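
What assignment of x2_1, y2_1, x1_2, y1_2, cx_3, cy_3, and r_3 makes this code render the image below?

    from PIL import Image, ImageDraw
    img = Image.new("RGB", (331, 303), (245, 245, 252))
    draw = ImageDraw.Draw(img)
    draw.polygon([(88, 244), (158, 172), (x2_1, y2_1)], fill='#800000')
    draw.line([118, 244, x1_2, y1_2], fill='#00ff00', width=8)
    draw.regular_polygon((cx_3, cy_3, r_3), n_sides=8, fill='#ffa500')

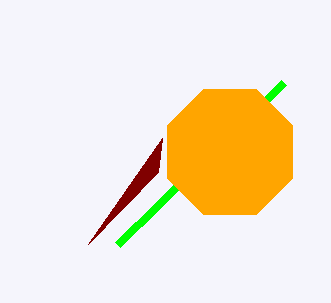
x2_1 = 162; y2_1 = 138; x1_2 = 284; y1_2 = 82; cx_3 = 230; cy_3 = 152; r_3 = 68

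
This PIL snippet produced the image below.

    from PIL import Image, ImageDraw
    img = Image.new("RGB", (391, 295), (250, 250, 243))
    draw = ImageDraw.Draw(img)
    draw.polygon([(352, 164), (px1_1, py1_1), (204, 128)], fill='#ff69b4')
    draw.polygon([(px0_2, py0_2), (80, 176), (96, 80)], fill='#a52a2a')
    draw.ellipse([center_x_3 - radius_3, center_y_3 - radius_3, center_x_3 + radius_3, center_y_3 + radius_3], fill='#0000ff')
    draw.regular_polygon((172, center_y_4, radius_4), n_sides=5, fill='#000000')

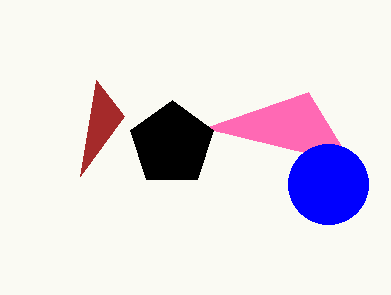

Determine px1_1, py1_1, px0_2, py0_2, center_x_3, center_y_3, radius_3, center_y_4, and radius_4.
px1_1 = 308; py1_1 = 92; px0_2 = 124; py0_2 = 116; center_x_3 = 328; center_y_3 = 184; radius_3 = 40; center_y_4 = 144; radius_4 = 44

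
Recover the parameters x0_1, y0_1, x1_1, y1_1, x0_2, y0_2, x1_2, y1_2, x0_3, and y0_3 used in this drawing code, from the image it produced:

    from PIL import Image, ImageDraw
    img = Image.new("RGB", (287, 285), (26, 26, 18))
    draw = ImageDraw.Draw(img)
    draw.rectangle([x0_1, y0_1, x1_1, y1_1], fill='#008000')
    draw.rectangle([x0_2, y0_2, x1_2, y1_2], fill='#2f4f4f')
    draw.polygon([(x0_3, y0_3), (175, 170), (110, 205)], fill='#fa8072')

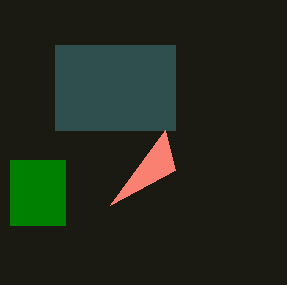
x0_1 = 10, y0_1 = 160, x1_1 = 65, y1_1 = 225, x0_2 = 55, y0_2 = 45, x1_2 = 175, y1_2 = 130, x0_3 = 165, y0_3 = 130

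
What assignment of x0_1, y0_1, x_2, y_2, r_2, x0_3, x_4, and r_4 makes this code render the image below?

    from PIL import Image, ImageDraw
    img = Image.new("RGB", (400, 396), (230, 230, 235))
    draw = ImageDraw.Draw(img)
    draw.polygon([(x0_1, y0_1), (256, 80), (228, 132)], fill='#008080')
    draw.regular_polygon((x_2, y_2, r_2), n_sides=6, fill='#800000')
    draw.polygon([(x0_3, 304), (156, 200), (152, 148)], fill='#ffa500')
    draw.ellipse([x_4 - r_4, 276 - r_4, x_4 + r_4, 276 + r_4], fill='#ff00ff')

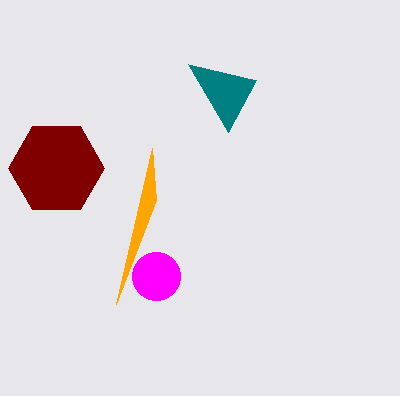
x0_1 = 188; y0_1 = 64; x_2 = 56; y_2 = 168; r_2 = 48; x0_3 = 116; x_4 = 156; r_4 = 24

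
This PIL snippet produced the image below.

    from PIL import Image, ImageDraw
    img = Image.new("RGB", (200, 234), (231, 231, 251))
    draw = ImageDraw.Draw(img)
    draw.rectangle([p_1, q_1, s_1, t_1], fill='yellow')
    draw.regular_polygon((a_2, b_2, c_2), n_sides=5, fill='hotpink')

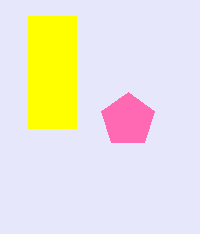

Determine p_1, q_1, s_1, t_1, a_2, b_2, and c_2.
p_1 = 28
q_1 = 16
s_1 = 76
t_1 = 128
a_2 = 128
b_2 = 120
c_2 = 28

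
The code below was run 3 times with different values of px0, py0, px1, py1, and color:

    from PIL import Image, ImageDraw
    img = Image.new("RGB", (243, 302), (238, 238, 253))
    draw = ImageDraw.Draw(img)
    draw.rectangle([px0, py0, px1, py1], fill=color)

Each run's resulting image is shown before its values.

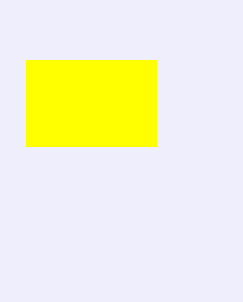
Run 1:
px0 = 26, py0 = 60, px1 = 156, py1 = 146, color = 'yellow'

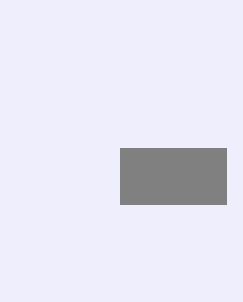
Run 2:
px0 = 120, py0 = 148, px1 = 226, py1 = 204, color = 'gray'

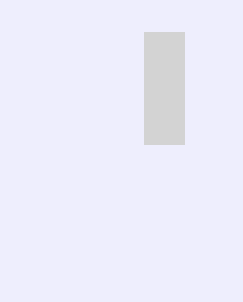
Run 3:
px0 = 144; py0 = 32; px1 = 184; py1 = 144; color = 'lightgray'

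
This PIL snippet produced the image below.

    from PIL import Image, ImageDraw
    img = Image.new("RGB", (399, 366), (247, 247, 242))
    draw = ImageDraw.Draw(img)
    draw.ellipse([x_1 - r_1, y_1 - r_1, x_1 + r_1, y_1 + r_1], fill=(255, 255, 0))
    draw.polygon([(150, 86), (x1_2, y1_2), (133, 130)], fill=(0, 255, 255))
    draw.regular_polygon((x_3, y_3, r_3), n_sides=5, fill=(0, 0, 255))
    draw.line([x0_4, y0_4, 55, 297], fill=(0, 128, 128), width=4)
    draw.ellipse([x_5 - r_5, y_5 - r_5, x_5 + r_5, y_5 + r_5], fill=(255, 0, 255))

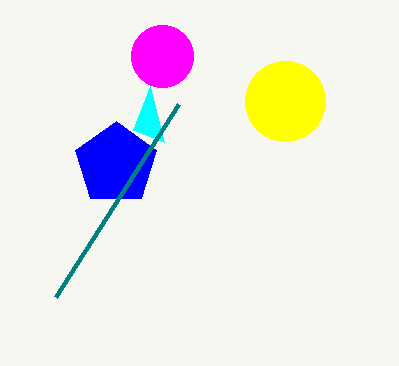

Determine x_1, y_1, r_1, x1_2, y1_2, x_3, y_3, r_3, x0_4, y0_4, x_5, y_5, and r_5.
x_1 = 285, y_1 = 101, r_1 = 40, x1_2 = 164, y1_2 = 142, x_3 = 116, y_3 = 164, r_3 = 43, x0_4 = 178, y0_4 = 104, x_5 = 162, y_5 = 56, r_5 = 31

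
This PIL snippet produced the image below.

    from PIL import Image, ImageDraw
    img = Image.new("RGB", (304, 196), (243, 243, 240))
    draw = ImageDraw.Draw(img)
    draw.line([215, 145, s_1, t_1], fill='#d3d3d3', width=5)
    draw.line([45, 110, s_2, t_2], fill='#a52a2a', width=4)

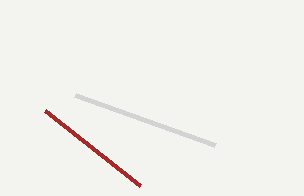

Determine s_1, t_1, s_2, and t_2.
s_1 = 75; t_1 = 95; s_2 = 140; t_2 = 185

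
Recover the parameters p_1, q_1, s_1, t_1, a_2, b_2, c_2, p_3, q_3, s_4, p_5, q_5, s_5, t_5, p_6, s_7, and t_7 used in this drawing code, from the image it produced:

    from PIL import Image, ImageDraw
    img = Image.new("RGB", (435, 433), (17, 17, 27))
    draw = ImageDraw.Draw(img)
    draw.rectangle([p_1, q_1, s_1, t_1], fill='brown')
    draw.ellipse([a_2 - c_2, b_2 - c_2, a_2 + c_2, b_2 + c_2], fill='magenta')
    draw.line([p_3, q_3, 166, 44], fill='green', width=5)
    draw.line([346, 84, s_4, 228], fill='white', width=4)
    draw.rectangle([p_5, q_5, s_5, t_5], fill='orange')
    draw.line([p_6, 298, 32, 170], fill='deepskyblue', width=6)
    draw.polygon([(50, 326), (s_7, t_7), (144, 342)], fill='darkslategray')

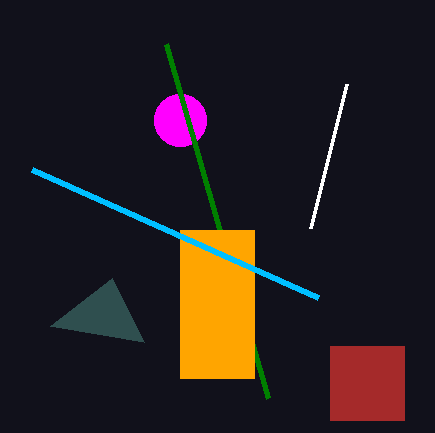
p_1 = 330; q_1 = 346; s_1 = 404; t_1 = 420; a_2 = 180; b_2 = 120; c_2 = 26; p_3 = 268; q_3 = 398; s_4 = 310; p_5 = 180; q_5 = 230; s_5 = 254; t_5 = 378; p_6 = 318; s_7 = 112; t_7 = 278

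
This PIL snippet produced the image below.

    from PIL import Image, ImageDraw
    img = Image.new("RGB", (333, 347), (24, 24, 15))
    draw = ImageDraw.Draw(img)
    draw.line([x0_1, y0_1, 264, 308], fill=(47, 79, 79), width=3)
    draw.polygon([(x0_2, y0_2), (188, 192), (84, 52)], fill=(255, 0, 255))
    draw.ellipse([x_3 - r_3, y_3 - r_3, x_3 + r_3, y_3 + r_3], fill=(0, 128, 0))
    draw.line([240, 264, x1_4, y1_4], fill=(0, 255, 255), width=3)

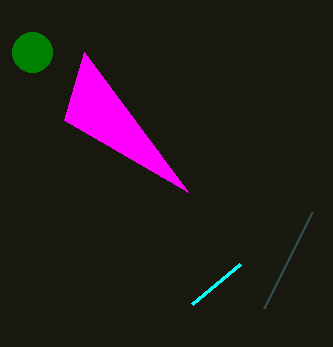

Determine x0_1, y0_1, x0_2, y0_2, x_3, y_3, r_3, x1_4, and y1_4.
x0_1 = 312, y0_1 = 212, x0_2 = 64, y0_2 = 120, x_3 = 32, y_3 = 52, r_3 = 20, x1_4 = 192, y1_4 = 304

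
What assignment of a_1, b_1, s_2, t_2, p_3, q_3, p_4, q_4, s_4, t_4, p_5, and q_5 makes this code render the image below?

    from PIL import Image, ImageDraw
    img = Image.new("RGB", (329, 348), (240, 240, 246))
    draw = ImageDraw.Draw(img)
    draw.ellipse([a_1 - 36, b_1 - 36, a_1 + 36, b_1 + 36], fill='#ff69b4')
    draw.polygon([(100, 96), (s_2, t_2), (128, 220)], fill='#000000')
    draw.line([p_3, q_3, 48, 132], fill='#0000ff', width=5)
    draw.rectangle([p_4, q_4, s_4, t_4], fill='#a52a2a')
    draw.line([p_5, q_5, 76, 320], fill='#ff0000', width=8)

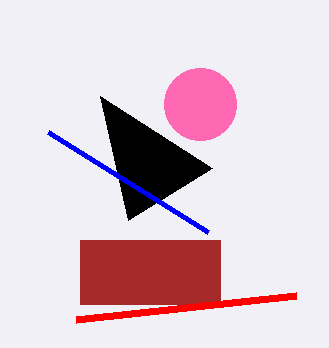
a_1 = 200; b_1 = 104; s_2 = 212; t_2 = 168; p_3 = 208; q_3 = 232; p_4 = 80; q_4 = 240; s_4 = 220; t_4 = 304; p_5 = 296; q_5 = 296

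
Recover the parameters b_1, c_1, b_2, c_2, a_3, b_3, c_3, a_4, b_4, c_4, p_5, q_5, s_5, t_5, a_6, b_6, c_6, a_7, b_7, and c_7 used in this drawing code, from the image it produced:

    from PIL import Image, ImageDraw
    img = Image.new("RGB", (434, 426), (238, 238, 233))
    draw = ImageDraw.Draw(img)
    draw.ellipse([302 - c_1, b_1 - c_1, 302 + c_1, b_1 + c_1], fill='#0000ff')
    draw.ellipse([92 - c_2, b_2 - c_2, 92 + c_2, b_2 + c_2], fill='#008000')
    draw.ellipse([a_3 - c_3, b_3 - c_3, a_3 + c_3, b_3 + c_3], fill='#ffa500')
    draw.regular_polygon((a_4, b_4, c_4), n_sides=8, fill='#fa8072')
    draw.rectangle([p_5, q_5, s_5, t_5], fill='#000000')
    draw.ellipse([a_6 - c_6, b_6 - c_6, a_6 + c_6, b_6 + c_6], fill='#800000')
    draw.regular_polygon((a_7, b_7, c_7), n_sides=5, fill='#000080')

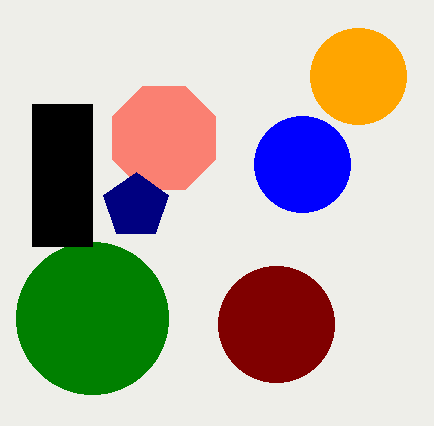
b_1 = 164
c_1 = 48
b_2 = 318
c_2 = 76
a_3 = 358
b_3 = 76
c_3 = 48
a_4 = 164
b_4 = 138
c_4 = 56
p_5 = 32
q_5 = 104
s_5 = 92
t_5 = 246
a_6 = 276
b_6 = 324
c_6 = 58
a_7 = 136
b_7 = 206
c_7 = 34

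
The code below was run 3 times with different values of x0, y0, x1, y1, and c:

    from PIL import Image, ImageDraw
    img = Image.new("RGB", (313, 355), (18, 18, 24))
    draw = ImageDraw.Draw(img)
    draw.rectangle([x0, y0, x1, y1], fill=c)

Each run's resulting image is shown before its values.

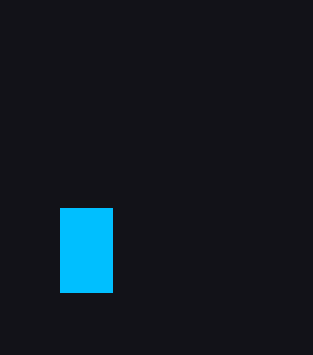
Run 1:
x0 = 60
y0 = 208
x1 = 112
y1 = 292
c = 'deepskyblue'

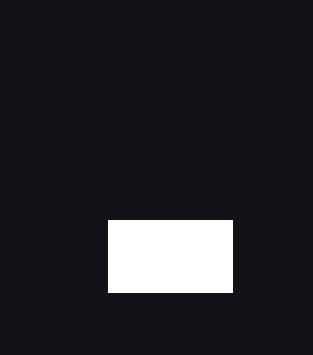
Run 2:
x0 = 108, y0 = 220, x1 = 232, y1 = 292, c = 'white'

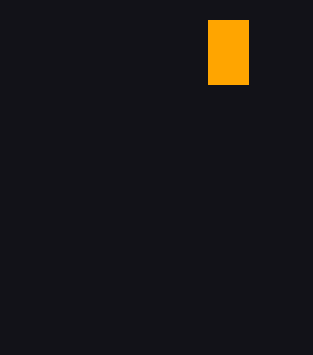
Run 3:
x0 = 208, y0 = 20, x1 = 248, y1 = 84, c = 'orange'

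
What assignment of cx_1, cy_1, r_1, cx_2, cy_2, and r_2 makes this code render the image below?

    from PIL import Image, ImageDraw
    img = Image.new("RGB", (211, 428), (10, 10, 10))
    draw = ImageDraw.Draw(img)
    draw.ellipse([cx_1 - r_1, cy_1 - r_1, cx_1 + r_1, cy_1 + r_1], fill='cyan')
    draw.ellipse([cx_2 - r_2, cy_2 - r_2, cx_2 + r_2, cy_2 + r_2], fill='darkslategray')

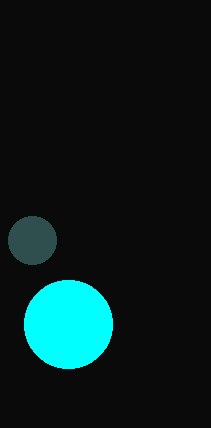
cx_1 = 68
cy_1 = 324
r_1 = 44
cx_2 = 32
cy_2 = 240
r_2 = 24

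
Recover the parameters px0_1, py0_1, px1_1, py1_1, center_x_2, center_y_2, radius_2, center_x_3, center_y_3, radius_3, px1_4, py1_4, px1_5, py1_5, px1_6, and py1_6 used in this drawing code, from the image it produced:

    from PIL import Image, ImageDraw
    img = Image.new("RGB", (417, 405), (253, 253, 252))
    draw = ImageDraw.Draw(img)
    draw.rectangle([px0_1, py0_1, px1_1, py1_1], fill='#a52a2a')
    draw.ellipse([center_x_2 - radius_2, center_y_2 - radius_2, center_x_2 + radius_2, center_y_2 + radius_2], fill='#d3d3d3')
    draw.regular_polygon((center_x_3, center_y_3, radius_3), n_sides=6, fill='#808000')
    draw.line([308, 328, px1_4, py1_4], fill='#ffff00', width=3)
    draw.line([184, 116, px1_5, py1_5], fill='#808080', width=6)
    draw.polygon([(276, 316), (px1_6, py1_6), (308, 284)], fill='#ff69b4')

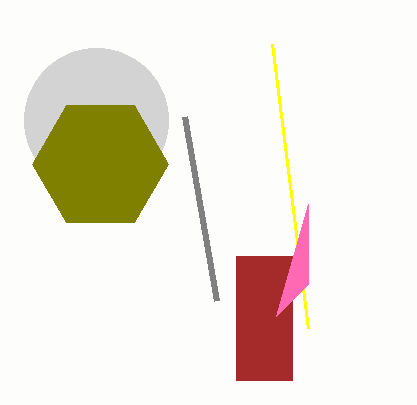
px0_1 = 236, py0_1 = 256, px1_1 = 292, py1_1 = 380, center_x_2 = 96, center_y_2 = 120, radius_2 = 72, center_x_3 = 100, center_y_3 = 164, radius_3 = 68, px1_4 = 272, py1_4 = 44, px1_5 = 216, py1_5 = 300, px1_6 = 308, py1_6 = 204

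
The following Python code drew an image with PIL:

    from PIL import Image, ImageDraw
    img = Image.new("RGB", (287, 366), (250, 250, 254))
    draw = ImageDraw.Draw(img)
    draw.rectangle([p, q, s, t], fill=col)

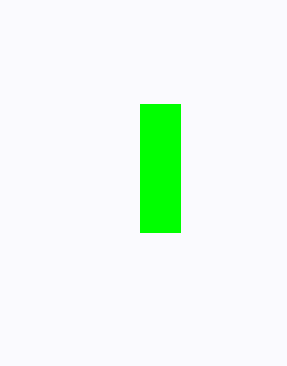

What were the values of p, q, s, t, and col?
p = 140
q = 104
s = 180
t = 232
col = 'lime'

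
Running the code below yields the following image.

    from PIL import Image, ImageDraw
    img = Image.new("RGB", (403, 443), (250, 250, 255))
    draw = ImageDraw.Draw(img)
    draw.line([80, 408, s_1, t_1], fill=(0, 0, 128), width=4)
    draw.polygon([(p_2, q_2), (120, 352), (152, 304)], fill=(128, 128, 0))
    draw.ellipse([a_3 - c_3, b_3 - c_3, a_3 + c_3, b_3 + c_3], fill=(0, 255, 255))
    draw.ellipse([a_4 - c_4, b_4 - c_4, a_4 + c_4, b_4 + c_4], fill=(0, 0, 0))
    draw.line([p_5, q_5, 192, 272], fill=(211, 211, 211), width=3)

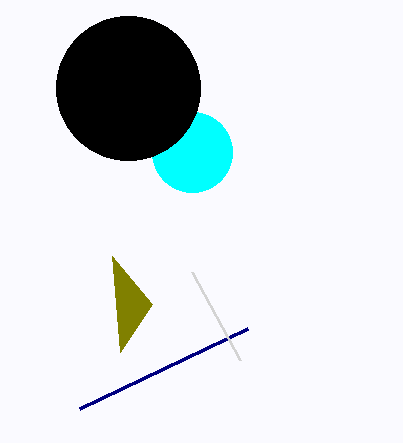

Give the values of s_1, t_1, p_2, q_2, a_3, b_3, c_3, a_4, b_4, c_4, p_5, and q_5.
s_1 = 248
t_1 = 328
p_2 = 112
q_2 = 256
a_3 = 192
b_3 = 152
c_3 = 40
a_4 = 128
b_4 = 88
c_4 = 72
p_5 = 240
q_5 = 360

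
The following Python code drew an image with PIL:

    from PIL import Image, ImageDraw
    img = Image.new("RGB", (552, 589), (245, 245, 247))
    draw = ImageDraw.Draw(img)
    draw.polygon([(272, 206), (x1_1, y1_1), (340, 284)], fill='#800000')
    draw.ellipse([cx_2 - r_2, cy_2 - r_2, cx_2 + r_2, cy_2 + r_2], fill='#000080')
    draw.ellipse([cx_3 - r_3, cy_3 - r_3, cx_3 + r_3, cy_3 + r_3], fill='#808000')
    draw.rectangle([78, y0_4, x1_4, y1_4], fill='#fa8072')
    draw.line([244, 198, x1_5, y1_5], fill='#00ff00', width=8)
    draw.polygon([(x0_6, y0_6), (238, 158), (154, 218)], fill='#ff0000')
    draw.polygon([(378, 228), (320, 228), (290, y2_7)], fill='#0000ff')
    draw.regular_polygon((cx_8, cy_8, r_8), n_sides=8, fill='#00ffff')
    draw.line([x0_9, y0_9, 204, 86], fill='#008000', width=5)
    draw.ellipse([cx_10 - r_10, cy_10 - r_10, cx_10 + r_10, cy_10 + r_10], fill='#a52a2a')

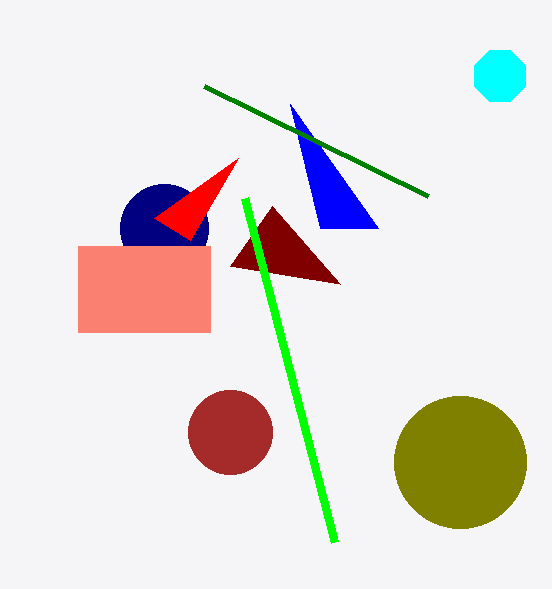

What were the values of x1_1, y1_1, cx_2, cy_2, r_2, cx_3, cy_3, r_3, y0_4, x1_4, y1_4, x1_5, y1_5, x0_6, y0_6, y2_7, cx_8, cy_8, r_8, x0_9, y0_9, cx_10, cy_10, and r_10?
x1_1 = 230; y1_1 = 266; cx_2 = 164; cy_2 = 228; r_2 = 44; cx_3 = 460; cy_3 = 462; r_3 = 66; y0_4 = 246; x1_4 = 210; y1_4 = 332; x1_5 = 334; y1_5 = 542; x0_6 = 190; y0_6 = 240; y2_7 = 104; cx_8 = 500; cy_8 = 76; r_8 = 28; x0_9 = 428; y0_9 = 196; cx_10 = 230; cy_10 = 432; r_10 = 42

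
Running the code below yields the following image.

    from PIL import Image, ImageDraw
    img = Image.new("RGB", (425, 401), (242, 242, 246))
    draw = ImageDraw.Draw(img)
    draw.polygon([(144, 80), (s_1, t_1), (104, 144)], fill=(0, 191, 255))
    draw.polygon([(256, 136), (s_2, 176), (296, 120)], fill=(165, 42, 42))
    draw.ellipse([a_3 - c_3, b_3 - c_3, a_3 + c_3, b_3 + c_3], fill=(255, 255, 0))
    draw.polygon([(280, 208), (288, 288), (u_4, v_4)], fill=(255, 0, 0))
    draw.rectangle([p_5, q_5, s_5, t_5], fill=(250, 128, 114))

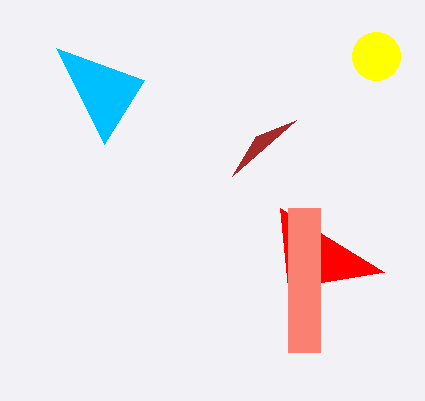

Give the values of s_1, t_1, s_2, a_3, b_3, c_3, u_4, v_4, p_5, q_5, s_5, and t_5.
s_1 = 56; t_1 = 48; s_2 = 232; a_3 = 376; b_3 = 56; c_3 = 24; u_4 = 384; v_4 = 272; p_5 = 288; q_5 = 208; s_5 = 320; t_5 = 352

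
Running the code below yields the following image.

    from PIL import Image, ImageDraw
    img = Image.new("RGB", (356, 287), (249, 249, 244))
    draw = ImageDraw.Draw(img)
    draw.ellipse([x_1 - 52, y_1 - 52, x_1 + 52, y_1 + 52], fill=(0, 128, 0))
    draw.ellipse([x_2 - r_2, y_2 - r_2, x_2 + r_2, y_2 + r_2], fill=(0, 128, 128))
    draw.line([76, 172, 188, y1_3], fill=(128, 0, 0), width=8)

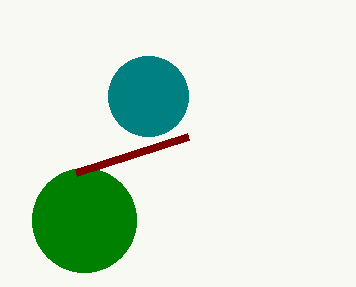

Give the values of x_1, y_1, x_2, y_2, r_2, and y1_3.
x_1 = 84; y_1 = 220; x_2 = 148; y_2 = 96; r_2 = 40; y1_3 = 136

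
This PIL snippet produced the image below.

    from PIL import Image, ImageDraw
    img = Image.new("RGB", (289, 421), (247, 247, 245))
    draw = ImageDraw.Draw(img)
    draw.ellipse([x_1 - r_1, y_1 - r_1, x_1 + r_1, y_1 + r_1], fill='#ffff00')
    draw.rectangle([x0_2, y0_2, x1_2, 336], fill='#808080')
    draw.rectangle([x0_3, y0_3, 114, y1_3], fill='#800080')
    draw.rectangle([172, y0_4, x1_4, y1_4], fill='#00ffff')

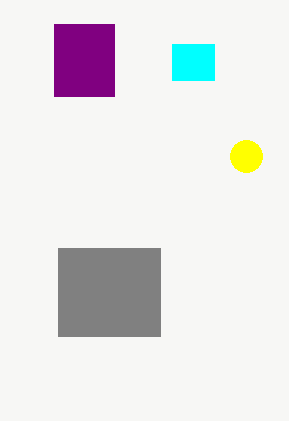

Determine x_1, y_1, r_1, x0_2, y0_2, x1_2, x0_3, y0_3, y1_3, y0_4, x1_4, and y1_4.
x_1 = 246
y_1 = 156
r_1 = 16
x0_2 = 58
y0_2 = 248
x1_2 = 160
x0_3 = 54
y0_3 = 24
y1_3 = 96
y0_4 = 44
x1_4 = 214
y1_4 = 80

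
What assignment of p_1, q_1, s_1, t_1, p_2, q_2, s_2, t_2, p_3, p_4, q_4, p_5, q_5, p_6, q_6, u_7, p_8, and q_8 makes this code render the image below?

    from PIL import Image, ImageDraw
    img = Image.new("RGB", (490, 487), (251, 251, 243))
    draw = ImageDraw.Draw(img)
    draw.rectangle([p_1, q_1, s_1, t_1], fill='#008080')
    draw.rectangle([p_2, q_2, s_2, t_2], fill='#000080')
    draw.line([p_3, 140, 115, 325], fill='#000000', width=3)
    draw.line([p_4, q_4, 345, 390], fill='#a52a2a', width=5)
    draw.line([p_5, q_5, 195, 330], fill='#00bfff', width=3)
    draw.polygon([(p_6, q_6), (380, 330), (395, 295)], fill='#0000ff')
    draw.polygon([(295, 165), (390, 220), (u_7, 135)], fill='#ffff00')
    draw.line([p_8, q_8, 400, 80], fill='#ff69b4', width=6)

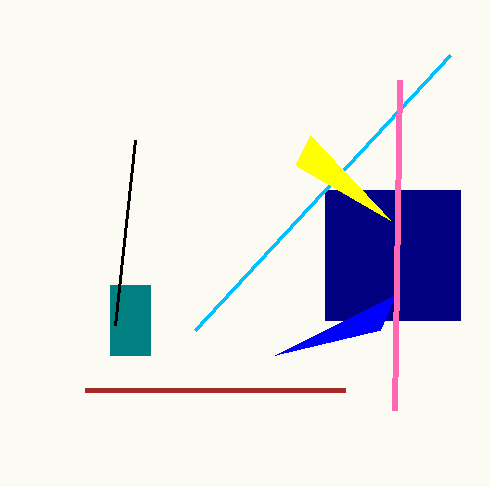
p_1 = 110; q_1 = 285; s_1 = 150; t_1 = 355; p_2 = 325; q_2 = 190; s_2 = 460; t_2 = 320; p_3 = 135; p_4 = 85; q_4 = 390; p_5 = 450; q_5 = 55; p_6 = 275; q_6 = 355; u_7 = 310; p_8 = 395; q_8 = 410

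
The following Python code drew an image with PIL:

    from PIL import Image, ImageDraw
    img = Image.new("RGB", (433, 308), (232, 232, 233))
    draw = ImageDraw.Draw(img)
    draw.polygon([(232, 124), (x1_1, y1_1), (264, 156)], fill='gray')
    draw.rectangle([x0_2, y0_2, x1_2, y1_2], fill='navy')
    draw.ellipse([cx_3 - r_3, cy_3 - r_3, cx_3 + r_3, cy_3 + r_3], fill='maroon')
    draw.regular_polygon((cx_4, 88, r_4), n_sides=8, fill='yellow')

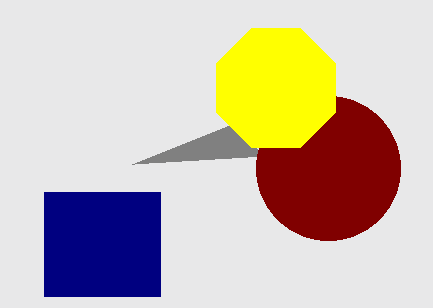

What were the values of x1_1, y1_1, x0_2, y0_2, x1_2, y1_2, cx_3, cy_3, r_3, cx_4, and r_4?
x1_1 = 132, y1_1 = 164, x0_2 = 44, y0_2 = 192, x1_2 = 160, y1_2 = 296, cx_3 = 328, cy_3 = 168, r_3 = 72, cx_4 = 276, r_4 = 64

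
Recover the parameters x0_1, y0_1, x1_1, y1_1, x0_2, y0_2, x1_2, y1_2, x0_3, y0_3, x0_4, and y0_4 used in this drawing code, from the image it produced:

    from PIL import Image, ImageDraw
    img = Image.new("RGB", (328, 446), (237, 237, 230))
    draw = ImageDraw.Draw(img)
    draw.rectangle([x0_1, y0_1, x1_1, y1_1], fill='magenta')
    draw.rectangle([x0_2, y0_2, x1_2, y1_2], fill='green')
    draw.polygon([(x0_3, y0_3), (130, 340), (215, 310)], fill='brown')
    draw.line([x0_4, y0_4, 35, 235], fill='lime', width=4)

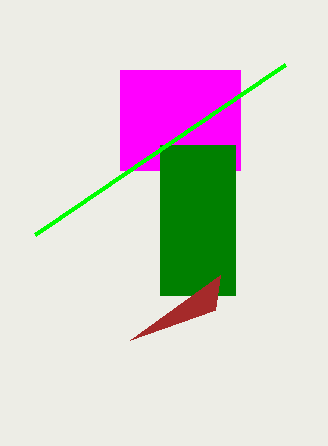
x0_1 = 120; y0_1 = 70; x1_1 = 240; y1_1 = 170; x0_2 = 160; y0_2 = 145; x1_2 = 235; y1_2 = 295; x0_3 = 220; y0_3 = 275; x0_4 = 285; y0_4 = 65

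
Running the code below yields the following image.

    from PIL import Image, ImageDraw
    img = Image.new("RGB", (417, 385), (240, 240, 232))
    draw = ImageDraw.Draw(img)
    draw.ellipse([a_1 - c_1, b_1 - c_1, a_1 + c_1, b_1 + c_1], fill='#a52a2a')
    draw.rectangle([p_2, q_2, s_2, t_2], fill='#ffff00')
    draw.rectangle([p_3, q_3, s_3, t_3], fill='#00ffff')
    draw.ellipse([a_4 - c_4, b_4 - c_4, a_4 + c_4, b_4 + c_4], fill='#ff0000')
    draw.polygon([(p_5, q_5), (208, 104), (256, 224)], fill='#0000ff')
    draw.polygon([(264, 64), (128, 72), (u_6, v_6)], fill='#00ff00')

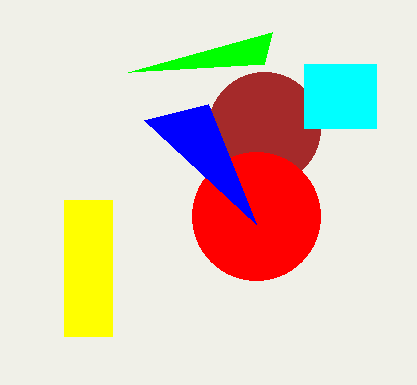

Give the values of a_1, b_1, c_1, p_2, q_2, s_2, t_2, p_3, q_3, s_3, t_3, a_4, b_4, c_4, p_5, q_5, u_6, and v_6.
a_1 = 264; b_1 = 128; c_1 = 56; p_2 = 64; q_2 = 200; s_2 = 112; t_2 = 336; p_3 = 304; q_3 = 64; s_3 = 376; t_3 = 128; a_4 = 256; b_4 = 216; c_4 = 64; p_5 = 144; q_5 = 120; u_6 = 272; v_6 = 32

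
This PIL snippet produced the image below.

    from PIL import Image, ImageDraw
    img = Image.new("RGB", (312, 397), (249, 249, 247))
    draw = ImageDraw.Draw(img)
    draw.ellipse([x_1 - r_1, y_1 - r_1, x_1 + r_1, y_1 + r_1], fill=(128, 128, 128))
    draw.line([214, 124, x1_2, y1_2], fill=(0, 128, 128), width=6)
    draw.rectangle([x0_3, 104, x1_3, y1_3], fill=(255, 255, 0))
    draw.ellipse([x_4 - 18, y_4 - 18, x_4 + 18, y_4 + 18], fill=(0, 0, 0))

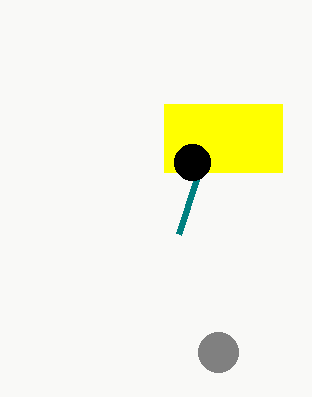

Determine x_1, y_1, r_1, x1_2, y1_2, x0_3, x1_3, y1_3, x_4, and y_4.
x_1 = 218; y_1 = 352; r_1 = 20; x1_2 = 178; y1_2 = 234; x0_3 = 164; x1_3 = 282; y1_3 = 172; x_4 = 192; y_4 = 162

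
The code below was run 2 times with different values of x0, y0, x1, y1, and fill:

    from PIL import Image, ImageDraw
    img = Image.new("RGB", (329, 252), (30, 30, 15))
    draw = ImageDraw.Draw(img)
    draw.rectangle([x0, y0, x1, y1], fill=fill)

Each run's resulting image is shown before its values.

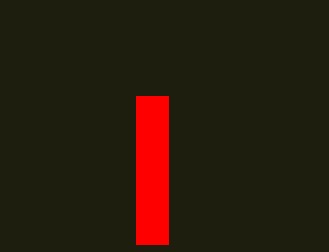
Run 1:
x0 = 136, y0 = 96, x1 = 168, y1 = 244, fill = 'red'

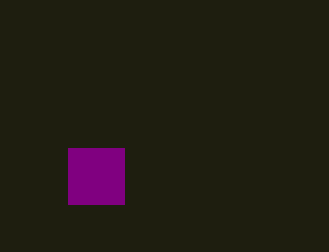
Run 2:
x0 = 68, y0 = 148, x1 = 124, y1 = 204, fill = 'purple'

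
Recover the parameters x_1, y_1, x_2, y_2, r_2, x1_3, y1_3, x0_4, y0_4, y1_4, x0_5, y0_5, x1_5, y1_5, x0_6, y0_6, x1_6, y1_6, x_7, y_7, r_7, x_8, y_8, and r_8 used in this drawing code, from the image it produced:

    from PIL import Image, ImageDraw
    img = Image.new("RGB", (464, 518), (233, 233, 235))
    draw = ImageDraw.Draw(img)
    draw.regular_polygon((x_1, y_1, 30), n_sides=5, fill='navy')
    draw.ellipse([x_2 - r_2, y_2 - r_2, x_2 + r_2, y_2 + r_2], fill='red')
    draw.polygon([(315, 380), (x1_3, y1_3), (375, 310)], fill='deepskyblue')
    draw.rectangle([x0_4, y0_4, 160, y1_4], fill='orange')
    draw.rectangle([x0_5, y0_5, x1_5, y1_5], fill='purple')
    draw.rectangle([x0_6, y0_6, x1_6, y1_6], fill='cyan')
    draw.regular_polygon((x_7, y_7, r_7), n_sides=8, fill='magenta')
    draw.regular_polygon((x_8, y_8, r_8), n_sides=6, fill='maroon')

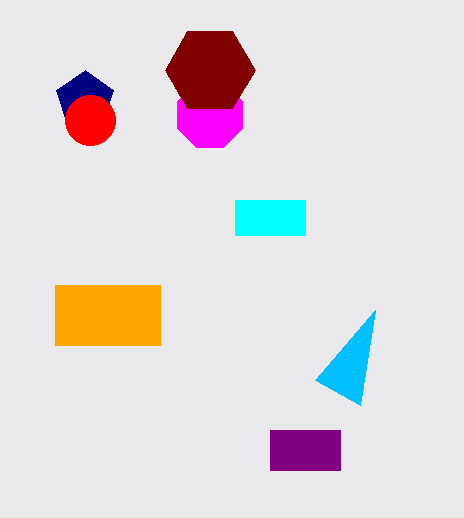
x_1 = 85; y_1 = 100; x_2 = 90; y_2 = 120; r_2 = 25; x1_3 = 360; y1_3 = 405; x0_4 = 55; y0_4 = 285; y1_4 = 345; x0_5 = 270; y0_5 = 430; x1_5 = 340; y1_5 = 470; x0_6 = 235; y0_6 = 200; x1_6 = 305; y1_6 = 235; x_7 = 210; y_7 = 115; r_7 = 35; x_8 = 210; y_8 = 70; r_8 = 45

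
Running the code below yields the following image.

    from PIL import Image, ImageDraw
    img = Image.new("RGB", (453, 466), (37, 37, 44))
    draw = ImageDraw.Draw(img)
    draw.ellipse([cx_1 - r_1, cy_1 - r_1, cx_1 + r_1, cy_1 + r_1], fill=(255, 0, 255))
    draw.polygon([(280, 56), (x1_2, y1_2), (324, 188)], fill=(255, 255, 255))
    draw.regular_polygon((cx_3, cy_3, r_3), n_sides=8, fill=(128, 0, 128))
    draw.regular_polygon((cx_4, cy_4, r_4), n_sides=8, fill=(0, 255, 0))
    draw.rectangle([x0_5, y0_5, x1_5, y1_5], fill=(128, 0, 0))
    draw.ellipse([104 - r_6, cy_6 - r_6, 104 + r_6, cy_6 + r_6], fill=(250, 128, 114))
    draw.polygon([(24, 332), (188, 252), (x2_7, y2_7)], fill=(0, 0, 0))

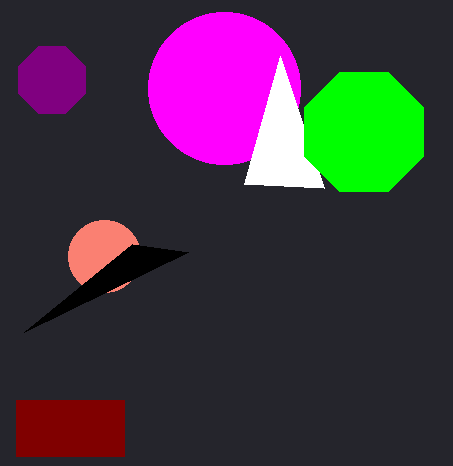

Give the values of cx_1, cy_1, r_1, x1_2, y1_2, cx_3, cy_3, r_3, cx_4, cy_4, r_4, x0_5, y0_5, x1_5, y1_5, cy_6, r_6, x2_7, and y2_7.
cx_1 = 224, cy_1 = 88, r_1 = 76, x1_2 = 244, y1_2 = 184, cx_3 = 52, cy_3 = 80, r_3 = 36, cx_4 = 364, cy_4 = 132, r_4 = 64, x0_5 = 16, y0_5 = 400, x1_5 = 124, y1_5 = 456, cy_6 = 256, r_6 = 36, x2_7 = 132, y2_7 = 244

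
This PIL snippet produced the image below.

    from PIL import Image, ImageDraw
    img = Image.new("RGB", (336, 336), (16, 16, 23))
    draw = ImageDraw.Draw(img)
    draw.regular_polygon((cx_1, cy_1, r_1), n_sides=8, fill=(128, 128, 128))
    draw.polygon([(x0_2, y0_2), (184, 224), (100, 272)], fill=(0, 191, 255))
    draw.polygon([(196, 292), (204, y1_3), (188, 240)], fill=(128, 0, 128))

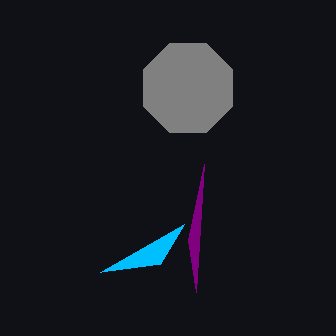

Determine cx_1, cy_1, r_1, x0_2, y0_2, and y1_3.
cx_1 = 188
cy_1 = 88
r_1 = 48
x0_2 = 160
y0_2 = 264
y1_3 = 164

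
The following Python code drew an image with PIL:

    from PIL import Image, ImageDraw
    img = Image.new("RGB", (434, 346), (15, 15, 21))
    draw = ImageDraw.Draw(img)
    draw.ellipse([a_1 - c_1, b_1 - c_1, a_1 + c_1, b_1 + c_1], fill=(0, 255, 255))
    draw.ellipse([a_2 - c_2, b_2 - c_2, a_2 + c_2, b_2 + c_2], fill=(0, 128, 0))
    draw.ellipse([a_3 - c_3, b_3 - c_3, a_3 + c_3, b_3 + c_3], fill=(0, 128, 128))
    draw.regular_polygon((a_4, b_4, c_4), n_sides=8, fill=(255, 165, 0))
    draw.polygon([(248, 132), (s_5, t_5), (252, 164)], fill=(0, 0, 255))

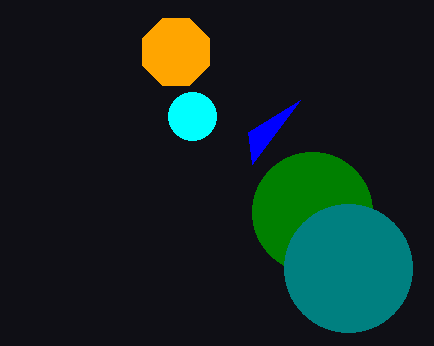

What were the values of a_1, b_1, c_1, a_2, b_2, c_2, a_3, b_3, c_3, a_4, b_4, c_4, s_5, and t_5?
a_1 = 192
b_1 = 116
c_1 = 24
a_2 = 312
b_2 = 212
c_2 = 60
a_3 = 348
b_3 = 268
c_3 = 64
a_4 = 176
b_4 = 52
c_4 = 36
s_5 = 300
t_5 = 100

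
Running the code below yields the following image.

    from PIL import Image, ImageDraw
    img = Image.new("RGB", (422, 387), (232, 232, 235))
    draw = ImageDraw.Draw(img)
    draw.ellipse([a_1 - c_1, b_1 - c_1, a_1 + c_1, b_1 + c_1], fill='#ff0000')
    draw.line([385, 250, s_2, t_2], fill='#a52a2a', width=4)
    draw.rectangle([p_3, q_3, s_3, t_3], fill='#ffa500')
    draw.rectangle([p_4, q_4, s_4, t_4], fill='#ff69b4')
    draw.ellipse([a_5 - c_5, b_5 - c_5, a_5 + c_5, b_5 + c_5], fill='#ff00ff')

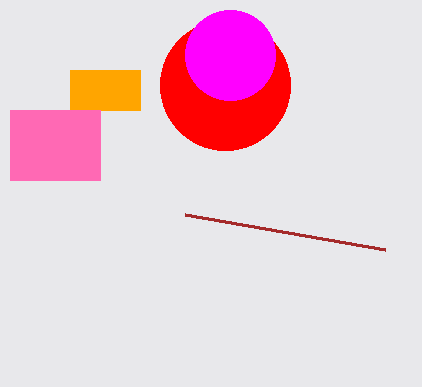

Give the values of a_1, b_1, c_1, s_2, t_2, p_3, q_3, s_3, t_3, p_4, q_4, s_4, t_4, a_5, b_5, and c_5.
a_1 = 225
b_1 = 85
c_1 = 65
s_2 = 185
t_2 = 215
p_3 = 70
q_3 = 70
s_3 = 140
t_3 = 110
p_4 = 10
q_4 = 110
s_4 = 100
t_4 = 180
a_5 = 230
b_5 = 55
c_5 = 45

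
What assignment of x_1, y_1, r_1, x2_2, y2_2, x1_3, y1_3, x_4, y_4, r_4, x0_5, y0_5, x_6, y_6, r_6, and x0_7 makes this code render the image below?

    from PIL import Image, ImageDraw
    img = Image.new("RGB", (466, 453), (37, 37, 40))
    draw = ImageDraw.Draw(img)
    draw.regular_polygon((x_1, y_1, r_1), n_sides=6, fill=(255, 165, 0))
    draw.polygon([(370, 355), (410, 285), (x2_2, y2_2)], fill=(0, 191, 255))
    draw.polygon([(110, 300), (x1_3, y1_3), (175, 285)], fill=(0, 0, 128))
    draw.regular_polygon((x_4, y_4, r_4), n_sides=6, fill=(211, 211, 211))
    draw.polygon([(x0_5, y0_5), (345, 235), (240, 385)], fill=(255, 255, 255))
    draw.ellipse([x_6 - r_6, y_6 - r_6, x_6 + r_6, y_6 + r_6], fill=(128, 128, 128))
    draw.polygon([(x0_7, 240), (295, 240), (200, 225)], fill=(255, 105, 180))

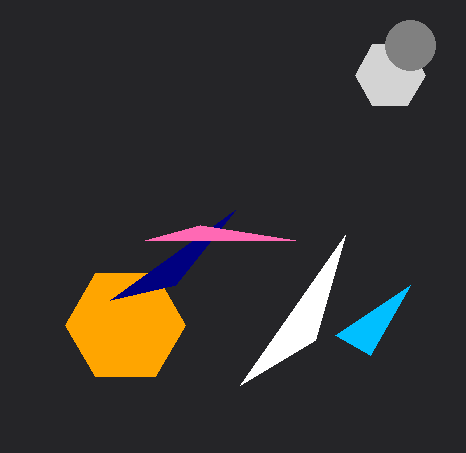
x_1 = 125
y_1 = 325
r_1 = 60
x2_2 = 335
y2_2 = 335
x1_3 = 235
y1_3 = 210
x_4 = 390
y_4 = 75
r_4 = 35
x0_5 = 315
y0_5 = 340
x_6 = 410
y_6 = 45
r_6 = 25
x0_7 = 145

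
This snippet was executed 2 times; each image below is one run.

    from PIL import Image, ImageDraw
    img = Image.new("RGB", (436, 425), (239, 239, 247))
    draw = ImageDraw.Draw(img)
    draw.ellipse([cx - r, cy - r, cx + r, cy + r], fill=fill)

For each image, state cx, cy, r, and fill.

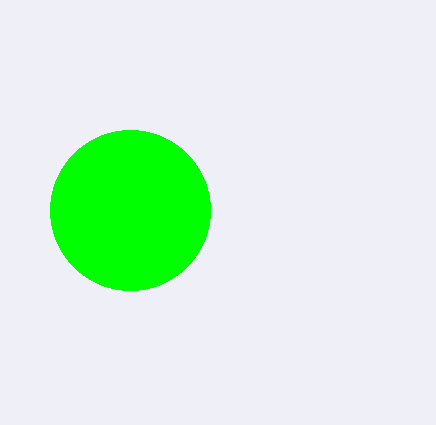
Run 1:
cx = 130; cy = 210; r = 80; fill = 'lime'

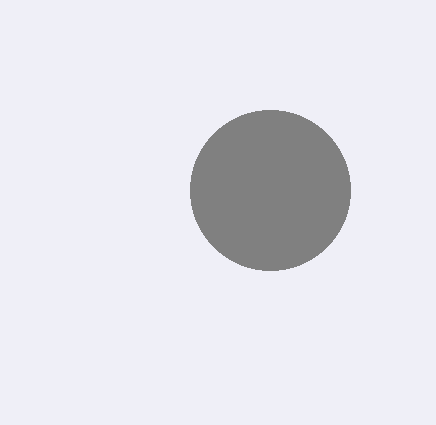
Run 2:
cx = 270; cy = 190; r = 80; fill = 'gray'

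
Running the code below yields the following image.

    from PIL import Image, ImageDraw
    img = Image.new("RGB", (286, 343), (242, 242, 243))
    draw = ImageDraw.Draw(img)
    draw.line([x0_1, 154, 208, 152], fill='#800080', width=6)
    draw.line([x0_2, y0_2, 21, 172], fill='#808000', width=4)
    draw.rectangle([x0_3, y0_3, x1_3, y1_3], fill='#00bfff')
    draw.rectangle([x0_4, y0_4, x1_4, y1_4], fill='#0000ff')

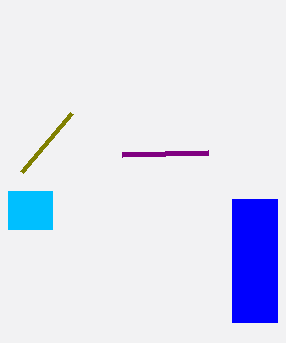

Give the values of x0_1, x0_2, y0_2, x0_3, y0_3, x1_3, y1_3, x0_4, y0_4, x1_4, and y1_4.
x0_1 = 122, x0_2 = 71, y0_2 = 113, x0_3 = 8, y0_3 = 191, x1_3 = 52, y1_3 = 229, x0_4 = 232, y0_4 = 199, x1_4 = 277, y1_4 = 322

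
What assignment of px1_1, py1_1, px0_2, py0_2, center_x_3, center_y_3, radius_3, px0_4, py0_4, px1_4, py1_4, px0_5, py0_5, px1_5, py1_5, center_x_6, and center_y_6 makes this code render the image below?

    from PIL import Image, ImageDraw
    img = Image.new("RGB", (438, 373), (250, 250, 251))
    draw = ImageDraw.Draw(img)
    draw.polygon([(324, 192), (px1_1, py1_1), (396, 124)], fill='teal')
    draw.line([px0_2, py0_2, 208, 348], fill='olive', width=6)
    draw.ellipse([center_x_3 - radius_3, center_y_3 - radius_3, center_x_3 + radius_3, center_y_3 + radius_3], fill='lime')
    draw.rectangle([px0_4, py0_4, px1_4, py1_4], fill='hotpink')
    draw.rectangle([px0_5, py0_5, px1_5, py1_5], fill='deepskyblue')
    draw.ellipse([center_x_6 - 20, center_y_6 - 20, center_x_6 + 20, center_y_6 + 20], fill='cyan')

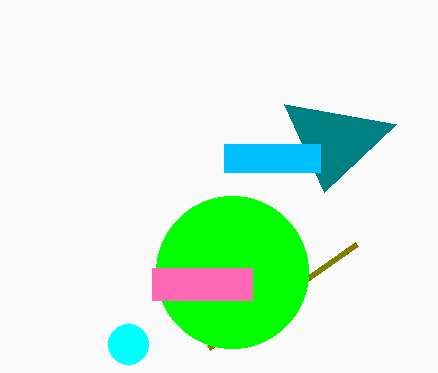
px1_1 = 284; py1_1 = 104; px0_2 = 356; py0_2 = 244; center_x_3 = 232; center_y_3 = 272; radius_3 = 76; px0_4 = 152; py0_4 = 268; px1_4 = 252; py1_4 = 300; px0_5 = 224; py0_5 = 144; px1_5 = 320; py1_5 = 172; center_x_6 = 128; center_y_6 = 344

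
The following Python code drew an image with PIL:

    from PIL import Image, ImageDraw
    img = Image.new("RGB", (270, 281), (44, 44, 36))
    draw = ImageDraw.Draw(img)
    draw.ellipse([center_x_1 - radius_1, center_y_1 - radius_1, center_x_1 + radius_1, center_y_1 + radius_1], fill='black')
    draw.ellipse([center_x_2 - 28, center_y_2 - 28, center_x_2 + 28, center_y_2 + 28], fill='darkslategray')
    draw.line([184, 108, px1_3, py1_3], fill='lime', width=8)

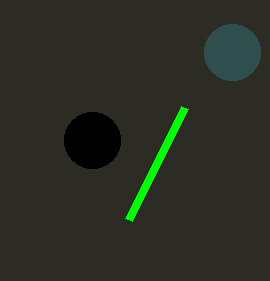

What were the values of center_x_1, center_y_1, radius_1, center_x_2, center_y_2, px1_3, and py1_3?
center_x_1 = 92; center_y_1 = 140; radius_1 = 28; center_x_2 = 232; center_y_2 = 52; px1_3 = 128; py1_3 = 220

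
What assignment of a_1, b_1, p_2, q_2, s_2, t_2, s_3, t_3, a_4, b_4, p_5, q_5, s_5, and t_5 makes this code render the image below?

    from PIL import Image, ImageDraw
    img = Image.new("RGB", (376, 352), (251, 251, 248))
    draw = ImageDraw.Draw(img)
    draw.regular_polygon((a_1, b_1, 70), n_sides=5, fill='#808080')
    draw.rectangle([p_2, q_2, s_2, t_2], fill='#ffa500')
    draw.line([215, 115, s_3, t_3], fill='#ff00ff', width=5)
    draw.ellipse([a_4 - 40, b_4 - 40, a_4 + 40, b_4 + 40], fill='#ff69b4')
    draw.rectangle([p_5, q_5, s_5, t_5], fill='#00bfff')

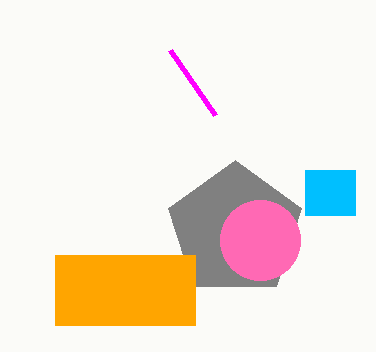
a_1 = 235, b_1 = 230, p_2 = 55, q_2 = 255, s_2 = 195, t_2 = 325, s_3 = 170, t_3 = 50, a_4 = 260, b_4 = 240, p_5 = 305, q_5 = 170, s_5 = 355, t_5 = 215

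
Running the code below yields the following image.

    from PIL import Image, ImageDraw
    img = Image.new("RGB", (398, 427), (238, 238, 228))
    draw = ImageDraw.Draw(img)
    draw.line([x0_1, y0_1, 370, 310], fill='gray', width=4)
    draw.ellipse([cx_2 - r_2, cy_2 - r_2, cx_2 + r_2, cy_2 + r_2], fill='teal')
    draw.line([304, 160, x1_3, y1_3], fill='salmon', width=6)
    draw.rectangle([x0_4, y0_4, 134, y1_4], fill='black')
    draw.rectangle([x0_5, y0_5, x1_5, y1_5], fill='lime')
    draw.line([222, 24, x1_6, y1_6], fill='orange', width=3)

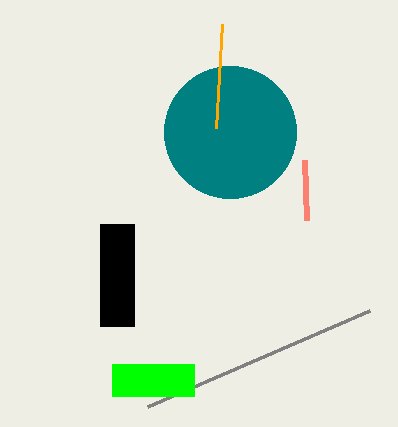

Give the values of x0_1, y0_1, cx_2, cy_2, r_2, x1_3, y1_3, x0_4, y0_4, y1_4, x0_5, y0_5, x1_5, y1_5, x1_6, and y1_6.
x0_1 = 148; y0_1 = 406; cx_2 = 230; cy_2 = 132; r_2 = 66; x1_3 = 306; y1_3 = 220; x0_4 = 100; y0_4 = 224; y1_4 = 326; x0_5 = 112; y0_5 = 364; x1_5 = 194; y1_5 = 396; x1_6 = 216; y1_6 = 128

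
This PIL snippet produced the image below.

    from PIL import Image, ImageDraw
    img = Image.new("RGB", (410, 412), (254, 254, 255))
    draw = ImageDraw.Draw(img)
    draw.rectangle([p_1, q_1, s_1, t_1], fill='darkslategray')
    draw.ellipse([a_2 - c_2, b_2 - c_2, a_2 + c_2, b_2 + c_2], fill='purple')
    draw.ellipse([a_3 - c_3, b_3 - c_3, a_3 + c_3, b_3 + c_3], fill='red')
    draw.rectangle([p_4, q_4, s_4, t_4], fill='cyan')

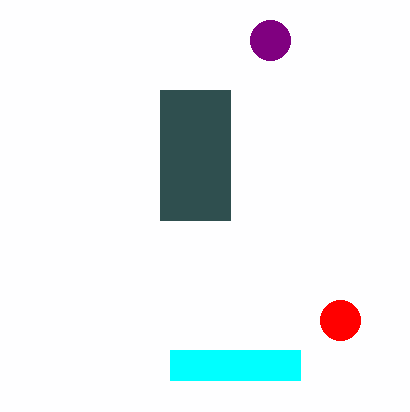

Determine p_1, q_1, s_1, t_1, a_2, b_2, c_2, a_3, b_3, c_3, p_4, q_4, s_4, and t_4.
p_1 = 160, q_1 = 90, s_1 = 230, t_1 = 220, a_2 = 270, b_2 = 40, c_2 = 20, a_3 = 340, b_3 = 320, c_3 = 20, p_4 = 170, q_4 = 350, s_4 = 300, t_4 = 380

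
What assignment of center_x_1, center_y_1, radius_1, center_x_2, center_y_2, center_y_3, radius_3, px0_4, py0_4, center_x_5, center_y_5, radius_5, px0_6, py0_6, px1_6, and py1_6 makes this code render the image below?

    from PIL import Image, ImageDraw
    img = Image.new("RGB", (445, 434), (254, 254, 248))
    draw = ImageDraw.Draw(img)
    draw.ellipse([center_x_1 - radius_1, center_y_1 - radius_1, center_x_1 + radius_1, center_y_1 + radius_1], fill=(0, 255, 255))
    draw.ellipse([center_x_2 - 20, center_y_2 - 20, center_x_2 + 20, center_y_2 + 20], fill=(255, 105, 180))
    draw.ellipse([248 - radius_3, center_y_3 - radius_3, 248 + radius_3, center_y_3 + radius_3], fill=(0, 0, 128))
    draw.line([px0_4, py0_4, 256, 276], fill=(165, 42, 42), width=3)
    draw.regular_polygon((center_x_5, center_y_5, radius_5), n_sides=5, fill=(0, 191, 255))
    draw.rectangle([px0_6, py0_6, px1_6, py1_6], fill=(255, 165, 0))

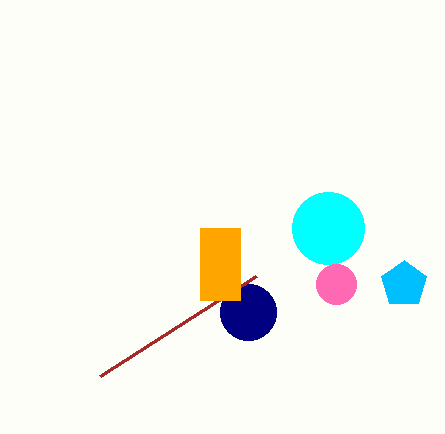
center_x_1 = 328; center_y_1 = 228; radius_1 = 36; center_x_2 = 336; center_y_2 = 284; center_y_3 = 312; radius_3 = 28; px0_4 = 100; py0_4 = 376; center_x_5 = 404; center_y_5 = 284; radius_5 = 24; px0_6 = 200; py0_6 = 228; px1_6 = 240; py1_6 = 300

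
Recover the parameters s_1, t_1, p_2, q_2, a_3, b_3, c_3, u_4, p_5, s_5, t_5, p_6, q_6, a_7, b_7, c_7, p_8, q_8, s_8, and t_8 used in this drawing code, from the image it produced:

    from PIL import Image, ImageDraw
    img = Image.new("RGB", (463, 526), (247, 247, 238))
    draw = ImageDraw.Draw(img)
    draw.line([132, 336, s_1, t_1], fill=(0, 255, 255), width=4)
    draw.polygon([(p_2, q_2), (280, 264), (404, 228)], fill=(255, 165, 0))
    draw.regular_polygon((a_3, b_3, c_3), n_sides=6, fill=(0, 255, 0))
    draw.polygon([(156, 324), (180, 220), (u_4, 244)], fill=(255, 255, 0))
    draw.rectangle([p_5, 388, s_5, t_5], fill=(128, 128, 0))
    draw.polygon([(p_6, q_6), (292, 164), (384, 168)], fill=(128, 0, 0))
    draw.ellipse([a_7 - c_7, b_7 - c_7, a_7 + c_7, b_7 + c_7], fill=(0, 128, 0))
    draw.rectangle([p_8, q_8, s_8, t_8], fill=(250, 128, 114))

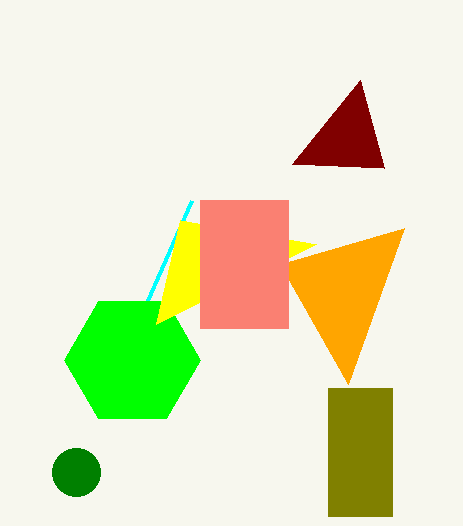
s_1 = 192
t_1 = 200
p_2 = 348
q_2 = 384
a_3 = 132
b_3 = 360
c_3 = 68
u_4 = 316
p_5 = 328
s_5 = 392
t_5 = 516
p_6 = 360
q_6 = 80
a_7 = 76
b_7 = 472
c_7 = 24
p_8 = 200
q_8 = 200
s_8 = 288
t_8 = 328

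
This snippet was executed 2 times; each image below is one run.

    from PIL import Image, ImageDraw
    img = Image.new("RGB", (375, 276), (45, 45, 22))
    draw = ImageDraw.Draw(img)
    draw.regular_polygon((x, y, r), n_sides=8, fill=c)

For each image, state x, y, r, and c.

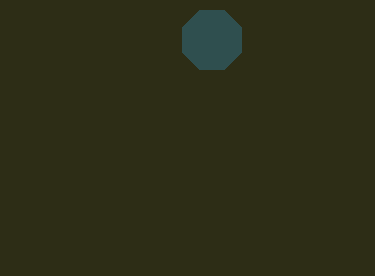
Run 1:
x = 212, y = 40, r = 32, c = 'darkslategray'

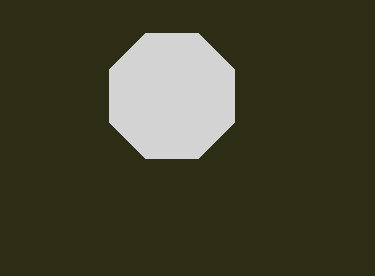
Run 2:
x = 172; y = 96; r = 68; c = 'lightgray'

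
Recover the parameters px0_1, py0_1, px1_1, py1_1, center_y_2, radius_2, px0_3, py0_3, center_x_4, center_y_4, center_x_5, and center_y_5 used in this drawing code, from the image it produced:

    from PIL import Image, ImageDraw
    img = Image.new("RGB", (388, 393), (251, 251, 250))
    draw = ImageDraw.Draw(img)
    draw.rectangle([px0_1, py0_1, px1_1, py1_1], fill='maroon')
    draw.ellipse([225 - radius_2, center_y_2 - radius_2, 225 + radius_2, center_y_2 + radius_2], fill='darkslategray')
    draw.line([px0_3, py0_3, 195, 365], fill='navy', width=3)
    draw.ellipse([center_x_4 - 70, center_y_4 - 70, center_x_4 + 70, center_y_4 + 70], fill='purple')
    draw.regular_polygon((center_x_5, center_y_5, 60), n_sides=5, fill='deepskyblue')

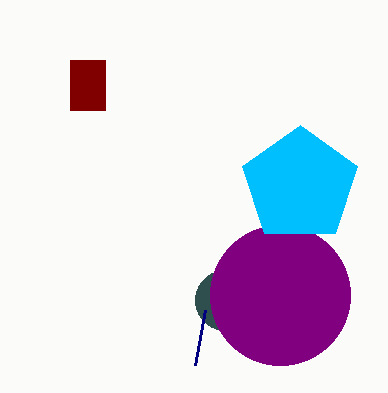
px0_1 = 70; py0_1 = 60; px1_1 = 105; py1_1 = 110; center_y_2 = 300; radius_2 = 30; px0_3 = 205; py0_3 = 310; center_x_4 = 280; center_y_4 = 295; center_x_5 = 300; center_y_5 = 185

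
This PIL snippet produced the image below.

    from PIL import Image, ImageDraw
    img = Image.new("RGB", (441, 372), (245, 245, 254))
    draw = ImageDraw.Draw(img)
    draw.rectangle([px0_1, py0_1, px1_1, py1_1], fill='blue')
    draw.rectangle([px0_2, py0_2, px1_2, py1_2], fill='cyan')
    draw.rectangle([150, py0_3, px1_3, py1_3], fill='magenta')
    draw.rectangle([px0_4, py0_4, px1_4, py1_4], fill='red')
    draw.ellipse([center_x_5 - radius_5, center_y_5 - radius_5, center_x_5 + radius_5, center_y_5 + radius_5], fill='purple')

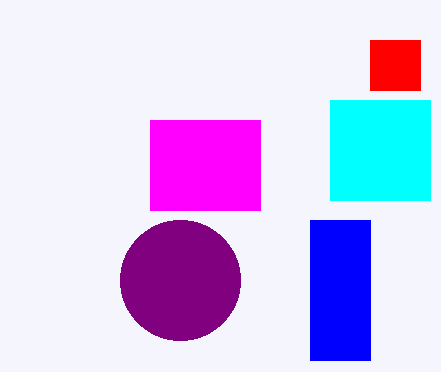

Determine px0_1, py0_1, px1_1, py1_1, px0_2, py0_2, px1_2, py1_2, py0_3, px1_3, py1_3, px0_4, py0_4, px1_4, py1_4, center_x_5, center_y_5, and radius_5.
px0_1 = 310
py0_1 = 220
px1_1 = 370
py1_1 = 360
px0_2 = 330
py0_2 = 100
px1_2 = 430
py1_2 = 200
py0_3 = 120
px1_3 = 260
py1_3 = 210
px0_4 = 370
py0_4 = 40
px1_4 = 420
py1_4 = 90
center_x_5 = 180
center_y_5 = 280
radius_5 = 60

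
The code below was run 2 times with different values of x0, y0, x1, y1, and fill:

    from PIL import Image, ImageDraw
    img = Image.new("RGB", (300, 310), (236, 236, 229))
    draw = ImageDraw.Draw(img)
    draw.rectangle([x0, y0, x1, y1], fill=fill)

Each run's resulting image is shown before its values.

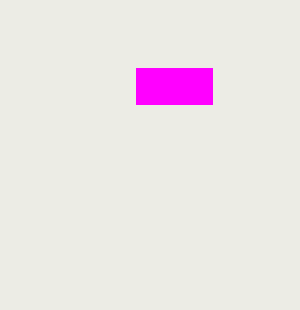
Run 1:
x0 = 136
y0 = 68
x1 = 212
y1 = 104
fill = 'magenta'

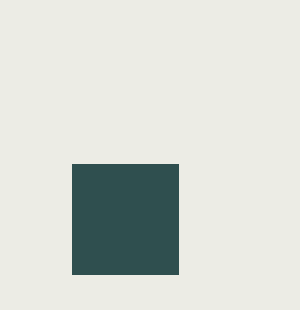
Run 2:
x0 = 72; y0 = 164; x1 = 178; y1 = 274; fill = 'darkslategray'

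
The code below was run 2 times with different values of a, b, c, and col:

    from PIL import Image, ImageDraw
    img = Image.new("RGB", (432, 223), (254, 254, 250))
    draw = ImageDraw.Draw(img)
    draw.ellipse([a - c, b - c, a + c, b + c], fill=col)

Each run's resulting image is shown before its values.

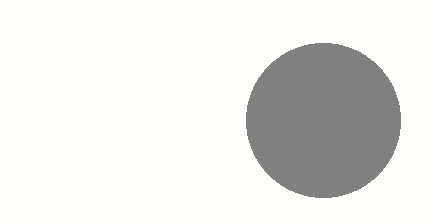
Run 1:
a = 323; b = 120; c = 77; col = 'gray'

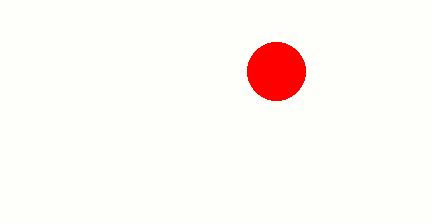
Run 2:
a = 276; b = 71; c = 29; col = 'red'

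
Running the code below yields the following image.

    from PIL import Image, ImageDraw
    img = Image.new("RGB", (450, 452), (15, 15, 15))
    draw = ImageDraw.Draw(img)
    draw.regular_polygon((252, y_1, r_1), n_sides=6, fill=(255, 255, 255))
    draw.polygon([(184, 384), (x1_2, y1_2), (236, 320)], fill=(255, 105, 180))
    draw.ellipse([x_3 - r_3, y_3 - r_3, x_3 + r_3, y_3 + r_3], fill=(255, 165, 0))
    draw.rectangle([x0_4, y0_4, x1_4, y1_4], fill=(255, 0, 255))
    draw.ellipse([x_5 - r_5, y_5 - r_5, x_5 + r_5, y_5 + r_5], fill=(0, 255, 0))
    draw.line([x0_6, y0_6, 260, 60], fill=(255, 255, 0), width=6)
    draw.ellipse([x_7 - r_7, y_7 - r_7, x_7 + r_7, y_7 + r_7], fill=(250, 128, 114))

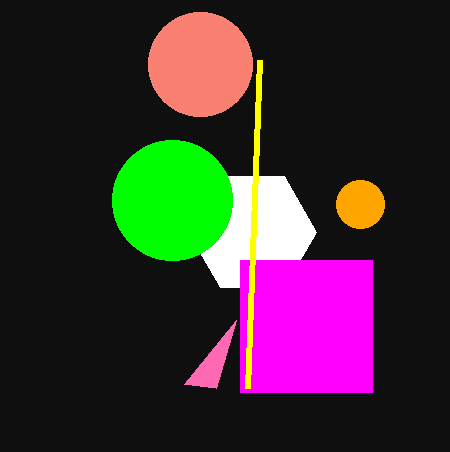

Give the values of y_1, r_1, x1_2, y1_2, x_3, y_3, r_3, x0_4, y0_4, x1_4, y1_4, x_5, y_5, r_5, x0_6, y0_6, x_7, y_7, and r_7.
y_1 = 232, r_1 = 64, x1_2 = 216, y1_2 = 388, x_3 = 360, y_3 = 204, r_3 = 24, x0_4 = 240, y0_4 = 260, x1_4 = 372, y1_4 = 392, x_5 = 172, y_5 = 200, r_5 = 60, x0_6 = 248, y0_6 = 388, x_7 = 200, y_7 = 64, r_7 = 52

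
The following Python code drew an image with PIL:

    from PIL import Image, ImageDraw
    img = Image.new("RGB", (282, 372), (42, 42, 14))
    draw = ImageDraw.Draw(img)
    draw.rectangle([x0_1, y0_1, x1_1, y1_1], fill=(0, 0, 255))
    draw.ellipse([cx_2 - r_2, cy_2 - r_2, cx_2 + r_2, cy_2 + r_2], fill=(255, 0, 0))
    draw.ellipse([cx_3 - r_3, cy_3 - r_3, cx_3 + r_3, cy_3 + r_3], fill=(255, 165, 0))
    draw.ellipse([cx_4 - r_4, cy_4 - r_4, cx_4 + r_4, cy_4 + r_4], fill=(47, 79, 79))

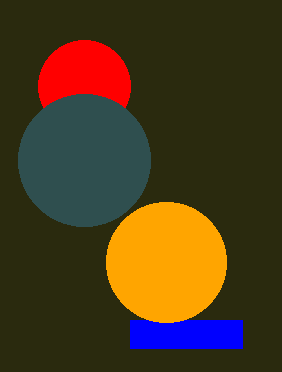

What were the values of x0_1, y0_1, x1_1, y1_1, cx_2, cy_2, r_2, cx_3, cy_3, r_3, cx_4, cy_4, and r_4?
x0_1 = 130, y0_1 = 320, x1_1 = 242, y1_1 = 348, cx_2 = 84, cy_2 = 86, r_2 = 46, cx_3 = 166, cy_3 = 262, r_3 = 60, cx_4 = 84, cy_4 = 160, r_4 = 66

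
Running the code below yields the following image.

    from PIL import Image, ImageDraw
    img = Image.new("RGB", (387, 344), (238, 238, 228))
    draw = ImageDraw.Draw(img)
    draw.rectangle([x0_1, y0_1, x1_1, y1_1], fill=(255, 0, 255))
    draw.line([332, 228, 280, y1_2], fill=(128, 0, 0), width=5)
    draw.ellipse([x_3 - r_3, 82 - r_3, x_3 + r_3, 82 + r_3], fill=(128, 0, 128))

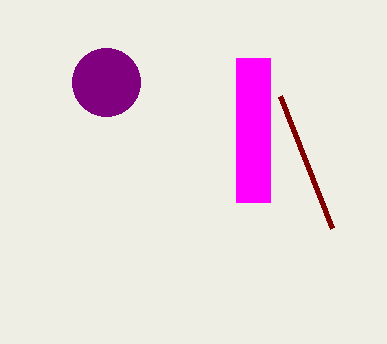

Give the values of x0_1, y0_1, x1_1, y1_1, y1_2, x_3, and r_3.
x0_1 = 236; y0_1 = 58; x1_1 = 270; y1_1 = 202; y1_2 = 96; x_3 = 106; r_3 = 34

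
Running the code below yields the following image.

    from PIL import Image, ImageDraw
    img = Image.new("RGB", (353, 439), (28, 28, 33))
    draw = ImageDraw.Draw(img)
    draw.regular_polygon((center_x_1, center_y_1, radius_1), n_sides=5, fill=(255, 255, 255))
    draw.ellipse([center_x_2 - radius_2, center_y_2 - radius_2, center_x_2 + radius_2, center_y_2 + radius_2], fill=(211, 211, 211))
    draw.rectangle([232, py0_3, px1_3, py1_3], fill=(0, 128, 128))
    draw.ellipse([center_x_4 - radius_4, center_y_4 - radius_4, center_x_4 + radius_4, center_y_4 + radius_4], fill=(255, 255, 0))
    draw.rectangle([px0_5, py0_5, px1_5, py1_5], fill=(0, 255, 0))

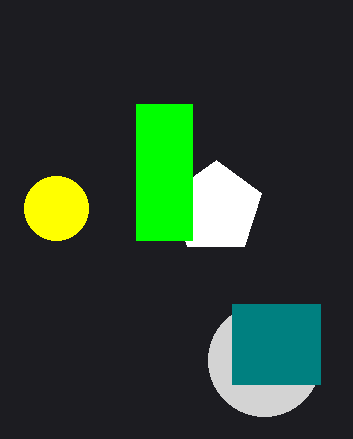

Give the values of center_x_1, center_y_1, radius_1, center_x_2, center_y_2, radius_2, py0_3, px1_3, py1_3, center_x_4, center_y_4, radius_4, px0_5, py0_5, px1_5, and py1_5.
center_x_1 = 216; center_y_1 = 208; radius_1 = 48; center_x_2 = 264; center_y_2 = 360; radius_2 = 56; py0_3 = 304; px1_3 = 320; py1_3 = 384; center_x_4 = 56; center_y_4 = 208; radius_4 = 32; px0_5 = 136; py0_5 = 104; px1_5 = 192; py1_5 = 240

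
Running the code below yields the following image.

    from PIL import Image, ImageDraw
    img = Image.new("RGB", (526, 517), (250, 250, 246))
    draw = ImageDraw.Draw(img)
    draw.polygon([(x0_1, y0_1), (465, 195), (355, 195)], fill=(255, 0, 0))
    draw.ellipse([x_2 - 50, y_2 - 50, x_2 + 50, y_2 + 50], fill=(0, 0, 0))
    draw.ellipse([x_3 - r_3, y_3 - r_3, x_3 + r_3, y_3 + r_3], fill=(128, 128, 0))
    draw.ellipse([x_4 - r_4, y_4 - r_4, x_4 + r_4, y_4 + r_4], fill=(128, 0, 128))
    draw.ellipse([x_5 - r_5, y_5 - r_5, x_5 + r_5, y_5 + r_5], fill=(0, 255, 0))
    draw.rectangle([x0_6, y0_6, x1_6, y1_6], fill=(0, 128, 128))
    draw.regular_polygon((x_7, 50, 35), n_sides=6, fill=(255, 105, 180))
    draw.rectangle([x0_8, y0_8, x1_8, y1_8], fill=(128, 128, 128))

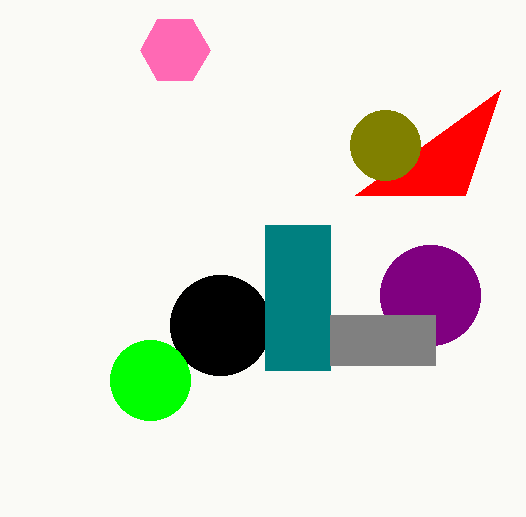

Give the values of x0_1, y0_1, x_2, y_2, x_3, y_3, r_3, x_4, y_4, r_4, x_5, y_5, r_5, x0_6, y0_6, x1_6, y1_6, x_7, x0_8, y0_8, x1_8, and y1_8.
x0_1 = 500, y0_1 = 90, x_2 = 220, y_2 = 325, x_3 = 385, y_3 = 145, r_3 = 35, x_4 = 430, y_4 = 295, r_4 = 50, x_5 = 150, y_5 = 380, r_5 = 40, x0_6 = 265, y0_6 = 225, x1_6 = 330, y1_6 = 370, x_7 = 175, x0_8 = 330, y0_8 = 315, x1_8 = 435, y1_8 = 365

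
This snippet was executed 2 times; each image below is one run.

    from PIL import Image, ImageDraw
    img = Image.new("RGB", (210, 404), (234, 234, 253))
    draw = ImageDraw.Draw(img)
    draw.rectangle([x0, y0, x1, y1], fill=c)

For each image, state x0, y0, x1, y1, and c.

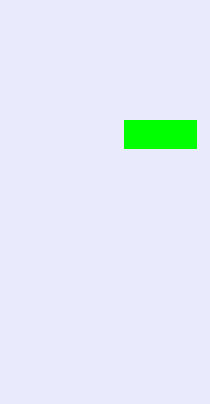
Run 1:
x0 = 124; y0 = 120; x1 = 196; y1 = 148; c = 'lime'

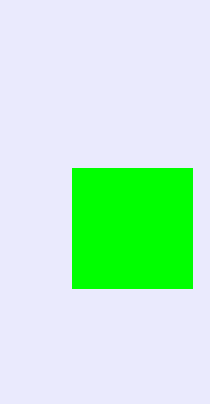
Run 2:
x0 = 72; y0 = 168; x1 = 192; y1 = 288; c = 'lime'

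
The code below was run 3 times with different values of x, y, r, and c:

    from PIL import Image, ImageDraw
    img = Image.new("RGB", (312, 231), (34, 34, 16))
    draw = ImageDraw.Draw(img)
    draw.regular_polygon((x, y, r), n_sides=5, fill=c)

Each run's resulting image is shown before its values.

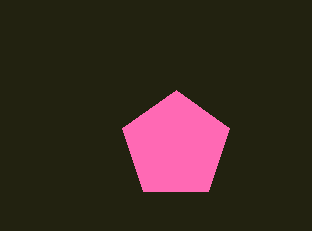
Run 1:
x = 176; y = 146; r = 56; c = 'hotpink'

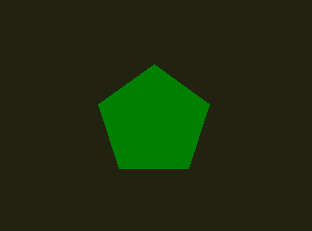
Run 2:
x = 154; y = 122; r = 58; c = 'green'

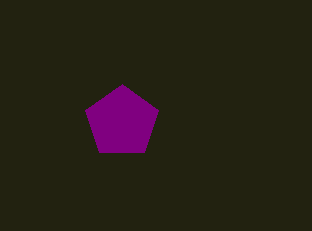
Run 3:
x = 122; y = 122; r = 38; c = 'purple'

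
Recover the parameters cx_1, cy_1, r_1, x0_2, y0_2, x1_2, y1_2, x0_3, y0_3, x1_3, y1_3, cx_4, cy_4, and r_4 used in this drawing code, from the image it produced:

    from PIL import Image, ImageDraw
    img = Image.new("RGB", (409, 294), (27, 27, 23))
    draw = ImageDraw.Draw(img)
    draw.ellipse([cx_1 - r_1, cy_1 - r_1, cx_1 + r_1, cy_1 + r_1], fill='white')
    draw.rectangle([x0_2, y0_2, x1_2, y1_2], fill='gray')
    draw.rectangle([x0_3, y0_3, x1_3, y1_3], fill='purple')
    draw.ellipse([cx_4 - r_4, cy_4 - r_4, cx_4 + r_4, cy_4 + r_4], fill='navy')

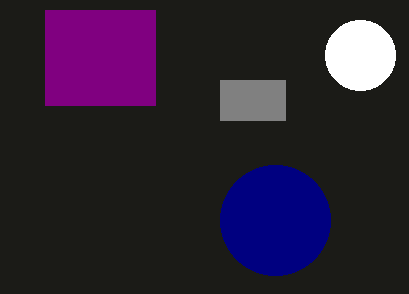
cx_1 = 360; cy_1 = 55; r_1 = 35; x0_2 = 220; y0_2 = 80; x1_2 = 285; y1_2 = 120; x0_3 = 45; y0_3 = 10; x1_3 = 155; y1_3 = 105; cx_4 = 275; cy_4 = 220; r_4 = 55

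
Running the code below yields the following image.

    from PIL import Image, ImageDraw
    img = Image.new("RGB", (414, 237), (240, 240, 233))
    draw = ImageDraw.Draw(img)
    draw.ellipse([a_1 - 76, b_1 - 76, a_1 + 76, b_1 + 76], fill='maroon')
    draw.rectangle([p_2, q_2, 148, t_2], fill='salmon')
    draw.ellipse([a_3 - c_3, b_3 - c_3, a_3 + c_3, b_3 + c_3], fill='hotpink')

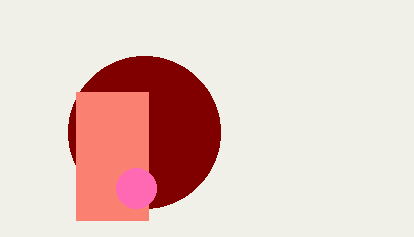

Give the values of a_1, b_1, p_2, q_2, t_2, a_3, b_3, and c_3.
a_1 = 144; b_1 = 132; p_2 = 76; q_2 = 92; t_2 = 220; a_3 = 136; b_3 = 188; c_3 = 20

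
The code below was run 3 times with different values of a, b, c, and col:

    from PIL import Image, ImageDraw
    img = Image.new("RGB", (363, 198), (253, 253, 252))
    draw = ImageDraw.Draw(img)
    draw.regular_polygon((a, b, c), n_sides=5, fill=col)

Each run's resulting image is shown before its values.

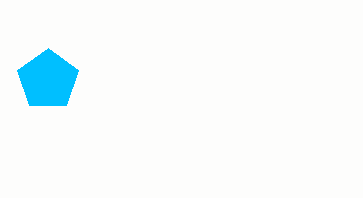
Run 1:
a = 48
b = 80
c = 32
col = 'deepskyblue'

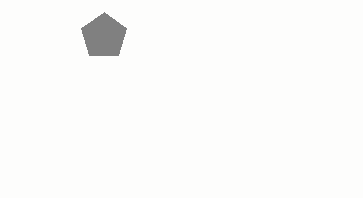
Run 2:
a = 104; b = 36; c = 24; col = 'gray'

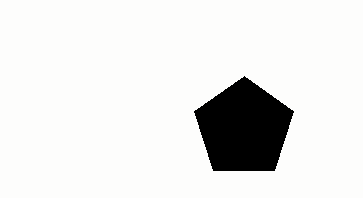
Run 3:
a = 244, b = 128, c = 52, col = 'black'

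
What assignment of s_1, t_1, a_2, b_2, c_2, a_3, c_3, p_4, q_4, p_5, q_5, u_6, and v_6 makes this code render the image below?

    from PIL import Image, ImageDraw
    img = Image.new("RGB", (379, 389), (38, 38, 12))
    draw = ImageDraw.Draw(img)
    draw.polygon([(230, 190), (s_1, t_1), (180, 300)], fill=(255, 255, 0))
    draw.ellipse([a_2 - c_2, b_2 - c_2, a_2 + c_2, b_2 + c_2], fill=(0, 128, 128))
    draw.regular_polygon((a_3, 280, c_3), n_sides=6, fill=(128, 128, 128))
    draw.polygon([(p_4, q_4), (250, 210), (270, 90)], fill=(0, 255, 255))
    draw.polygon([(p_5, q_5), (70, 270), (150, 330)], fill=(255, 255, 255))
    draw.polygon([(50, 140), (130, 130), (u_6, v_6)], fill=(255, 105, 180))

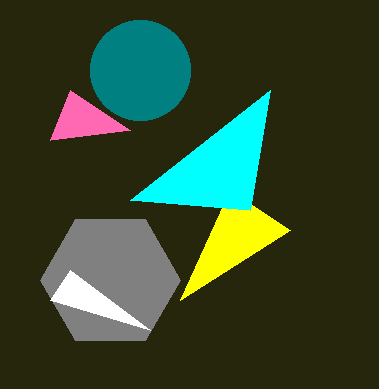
s_1 = 290
t_1 = 230
a_2 = 140
b_2 = 70
c_2 = 50
a_3 = 110
c_3 = 70
p_4 = 130
q_4 = 200
p_5 = 50
q_5 = 300
u_6 = 70
v_6 = 90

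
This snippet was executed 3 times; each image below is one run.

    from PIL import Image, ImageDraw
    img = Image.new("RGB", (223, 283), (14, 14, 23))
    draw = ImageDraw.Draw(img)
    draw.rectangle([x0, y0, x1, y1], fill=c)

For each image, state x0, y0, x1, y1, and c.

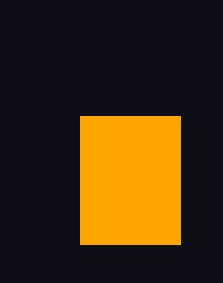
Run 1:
x0 = 80; y0 = 116; x1 = 180; y1 = 244; c = 'orange'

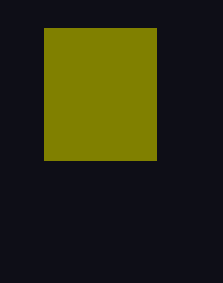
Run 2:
x0 = 44, y0 = 28, x1 = 156, y1 = 160, c = 'olive'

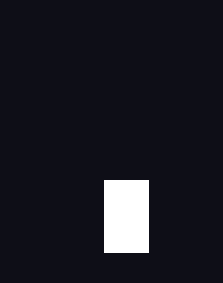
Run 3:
x0 = 104; y0 = 180; x1 = 148; y1 = 252; c = 'white'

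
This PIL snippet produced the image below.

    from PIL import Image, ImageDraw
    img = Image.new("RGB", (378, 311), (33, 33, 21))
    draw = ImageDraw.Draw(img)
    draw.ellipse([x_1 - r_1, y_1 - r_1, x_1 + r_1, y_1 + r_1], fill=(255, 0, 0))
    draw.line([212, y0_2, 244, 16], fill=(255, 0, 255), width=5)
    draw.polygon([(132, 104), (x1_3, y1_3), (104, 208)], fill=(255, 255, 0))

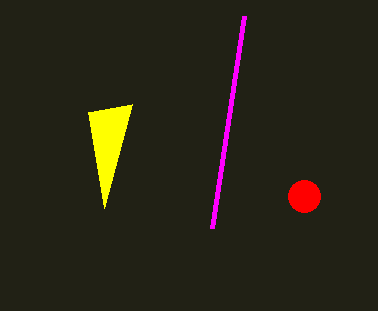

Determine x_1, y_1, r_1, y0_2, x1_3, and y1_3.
x_1 = 304, y_1 = 196, r_1 = 16, y0_2 = 228, x1_3 = 88, y1_3 = 112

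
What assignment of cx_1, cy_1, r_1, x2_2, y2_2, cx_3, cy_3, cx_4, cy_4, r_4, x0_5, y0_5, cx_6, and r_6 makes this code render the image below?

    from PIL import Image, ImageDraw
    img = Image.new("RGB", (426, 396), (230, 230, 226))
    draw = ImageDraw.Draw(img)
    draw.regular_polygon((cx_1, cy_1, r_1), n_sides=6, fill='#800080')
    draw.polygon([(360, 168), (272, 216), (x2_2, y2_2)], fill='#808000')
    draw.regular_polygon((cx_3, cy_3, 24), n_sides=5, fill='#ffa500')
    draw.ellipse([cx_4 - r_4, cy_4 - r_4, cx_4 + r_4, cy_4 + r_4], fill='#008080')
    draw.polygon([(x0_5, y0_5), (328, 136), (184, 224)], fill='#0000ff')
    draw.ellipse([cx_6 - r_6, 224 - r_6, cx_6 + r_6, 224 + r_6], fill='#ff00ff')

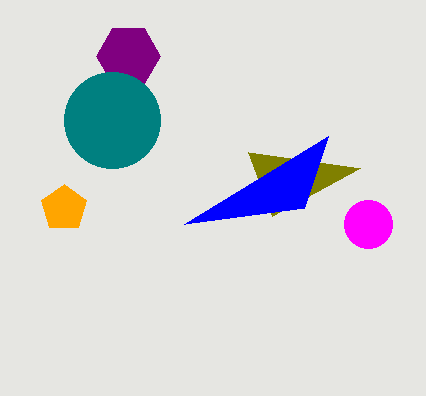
cx_1 = 128, cy_1 = 56, r_1 = 32, x2_2 = 248, y2_2 = 152, cx_3 = 64, cy_3 = 208, cx_4 = 112, cy_4 = 120, r_4 = 48, x0_5 = 304, y0_5 = 208, cx_6 = 368, r_6 = 24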